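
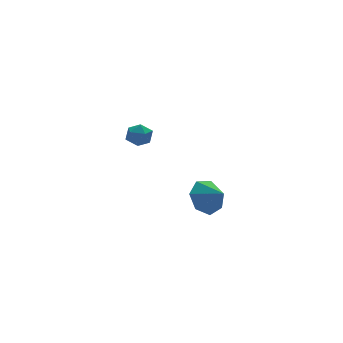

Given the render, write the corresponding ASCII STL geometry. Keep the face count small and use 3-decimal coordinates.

solid 
facet normal -0.477 0.213 0.853
outer loop
vertex 0.938 4.254 -1.633
vertex 0.759 3.597 -1.569
vertex 1.345 3.819 -1.297
endloop
endfacet
facet normal 0.076 0.653 0.753
outer loop
vertex 0.938 4.254 -1.633
vertex 1.345 3.819 -1.297
vertex 1.615 4.28 -1.724
endloop
endfacet
facet normal -0.020 0.991 0.131
outer loop
vertex 0.938 4.254 -1.633
vertex 1.615 4.28 -1.724
vertex 1.195 4.342 -2.26
endloop
endfacet
facet normal -0.633 0.759 -0.153
outer loop
vertex 0.938 4.254 -1.633
vertex 1.195 4.342 -2.26
vertex 0.666 3.92 -2.164
endloop
endfacet
facet normal -0.915 0.278 0.294
outer loop
vertex 0.938 4.254 -1.633
vertex 0.666 3.92 -2.164
vertex 0.759 3.597 -1.569
endloop
endfacet
facet normal 0.666 0.258 0.700
outer loop
vertex 1.615 4.28 -1.724
vertex 1.345 3.819 -1.297
vertex 1.854 3.64 -1.716
endloop
endfacet
facet normal -0.227 -0.455 0.861
outer loop
vertex 1.345 3.819 -1.297
vertex 0.759 3.597 -1.569
vertex 1.325 3.218 -1.62
endloop
endfacet
facet normal -0.936 -0.350 -0.044
outer loop
vertex 0.759 3.597 -1.569
vertex 0.666 3.92 -2.164
vertex 0.905 3.28 -2.156
endloop
endfacet
facet normal -0.480 0.428 -0.766
outer loop
vertex 0.666 3.92 -2.164
vertex 1.195 4.342 -2.26
vertex 1.175 3.741 -2.583
endloop
endfacet
facet normal 0.510 0.803 -0.307
outer loop
vertex 1.195 4.342 -2.26
vertex 1.615 4.28 -1.724
vertex 1.761 3.963 -2.311
endloop
endfacet
facet normal 0.633 -0.759 0.153
outer loop
vertex 1.582 3.306 -2.247
vertex 1.854 3.64 -1.716
vertex 1.325 3.218 -1.62
endloop
endfacet
facet normal 0.020 -0.991 -0.131
outer loop
vertex 1.582 3.306 -2.247
vertex 1.325 3.218 -1.62
vertex 0.905 3.28 -2.156
endloop
endfacet
facet normal -0.076 -0.653 -0.753
outer loop
vertex 1.582 3.306 -2.247
vertex 0.905 3.28 -2.156
vertex 1.175 3.741 -2.583
endloop
endfacet
facet normal 0.477 -0.213 -0.853
outer loop
vertex 1.582 3.306 -2.247
vertex 1.175 3.741 -2.583
vertex 1.761 3.963 -2.311
endloop
endfacet
facet normal 0.915 -0.278 -0.294
outer loop
vertex 1.582 3.306 -2.247
vertex 1.761 3.963 -2.311
vertex 1.854 3.64 -1.716
endloop
endfacet
facet normal 0.480 -0.428 0.766
outer loop
vertex 1.325 3.218 -1.62
vertex 1.854 3.64 -1.716
vertex 1.345 3.819 -1.297
endloop
endfacet
facet normal -0.510 -0.803 0.307
outer loop
vertex 0.905 3.28 -2.156
vertex 1.325 3.218 -1.62
vertex 0.759 3.597 -1.569
endloop
endfacet
facet normal -0.666 -0.258 -0.700
outer loop
vertex 1.175 3.741 -2.583
vertex 0.905 3.28 -2.156
vertex 0.666 3.92 -2.164
endloop
endfacet
facet normal 0.227 0.455 -0.861
outer loop
vertex 1.761 3.963 -2.311
vertex 1.175 3.741 -2.583
vertex 1.195 4.342 -2.26
endloop
endfacet
facet normal 0.936 0.350 0.044
outer loop
vertex 1.854 3.64 -1.716
vertex 1.761 3.963 -2.311
vertex 1.615 4.28 -1.724
endloop
endfacet
facet normal -0.382 0.767 -0.516
outer loop
vertex 2.685 -2.202 -3.733
vertex 2.052 -2.052 -3.041
vertex 2.922 -1.683 -3.137
endloop
endfacet
facet normal 0.927 -0.373 -0.044
outer loop
vertex 2.685 -2.202 -3.733
vertex 2.922 -1.683 -3.137
vertex 2.468 -2.888 -2.479
endloop
endfacet
facet normal -0.382 0.767 -0.515
outer loop
vertex 2.922 -1.683 -3.137
vertex 2.052 -2.052 -3.041
vertex 2.504 -1.443 -2.469
endloop
endfacet
facet normal 0.843 -0.025 0.537
outer loop
vertex 2.922 -1.683 -3.137
vertex 2.504 -1.443 -2.469
vertex 2.468 -2.888 -2.479
endloop
endfacet
facet normal -0.381 0.767 -0.516
outer loop
vertex 2.504 -1.443 -2.469
vertex 2.052 -2.052 -3.041
vertex 1.745 -1.661 -2.232
endloop
endfacet
facet normal 0.302 -0.014 0.953
outer loop
vertex 2.504 -1.443 -2.469
vertex 1.745 -1.661 -2.232
vertex 2.468 -2.888 -2.479
endloop
endfacet
facet normal -0.382 0.767 -0.516
outer loop
vertex 1.745 -1.661 -2.232
vertex 2.052 -2.052 -3.041
vertex 1.217 -2.174 -2.604
endloop
endfacet
facet normal -0.289 -0.349 0.891
outer loop
vertex 1.745 -1.661 -2.232
vertex 1.217 -2.174 -2.604
vertex 2.468 -2.888 -2.479
endloop
endfacet
facet normal -0.382 0.767 -0.516
outer loop
vertex 1.217 -2.174 -2.604
vertex 2.052 -2.052 -3.041
vertex 1.318 -2.595 -3.305
endloop
endfacet
facet normal -0.484 -0.779 0.398
outer loop
vertex 1.217 -2.174 -2.604
vertex 1.318 -2.595 -3.305
vertex 2.468 -2.888 -2.479
endloop
endfacet
facet normal -0.382 0.767 -0.515
outer loop
vertex 1.318 -2.595 -3.305
vertex 2.052 -2.052 -3.041
vertex 1.971 -2.607 -3.808
endloop
endfacet
facet normal -0.138 -0.978 -0.155
outer loop
vertex 1.318 -2.595 -3.305
vertex 1.971 -2.607 -3.808
vertex 2.468 -2.888 -2.479
endloop
endfacet
facet normal -0.381 0.768 -0.515
outer loop
vertex 1.971 -2.607 -3.808
vertex 2.052 -2.052 -3.041
vertex 2.685 -2.202 -3.733
endloop
endfacet
facet normal 0.490 -0.798 -0.352
outer loop
vertex 1.971 -2.607 -3.808
vertex 2.685 -2.202 -3.733
vertex 2.468 -2.888 -2.479
endloop
endfacet

endsolid


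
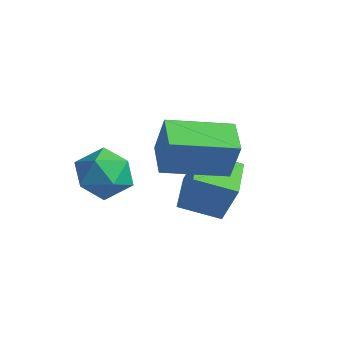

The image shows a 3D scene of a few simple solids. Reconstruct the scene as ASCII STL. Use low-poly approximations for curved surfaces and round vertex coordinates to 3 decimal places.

solid 
facet normal -0.801 0.547 0.244
outer loop
vertex 0.647 -0.336 4.896
vertex 1.776 1.489 4.512
vertex 0.203 -0.358 3.485
endloop
endfacet
facet normal -0.518 -0.837 0.176
outer loop
vertex 1.244 -1.069 3.168
vertex 0.647 -0.336 4.896
vertex 0.203 -0.358 3.485
endloop
endfacet
facet normal -0.801 0.547 0.244
outer loop
vertex 0.203 -0.358 3.485
vertex 1.776 1.489 4.512
vertex 1.331 1.467 3.1
endloop
endfacet
facet normal -0.301 -0.015 -0.954
outer loop
vertex 1.331 1.467 3.1
vertex 1.244 -1.069 3.168
vertex 0.203 -0.358 3.485
endloop
endfacet
facet normal 0.300 0.015 0.954
outer loop
vertex 0.647 -0.336 4.896
vertex 2.817 0.778 4.195
vertex 1.776 1.489 4.512
endloop
endfacet
facet normal -0.518 -0.837 0.176
outer loop
vertex 1.689 -1.047 4.58
vertex 0.647 -0.336 4.896
vertex 1.244 -1.069 3.168
endloop
endfacet
facet normal 0.300 0.016 0.954
outer loop
vertex 1.689 -1.047 4.58
vertex 2.817 0.778 4.195
vertex 0.647 -0.336 4.896
endloop
endfacet
facet normal 0.518 0.837 -0.176
outer loop
vertex 1.776 1.489 4.512
vertex 2.817 0.778 4.195
vertex 1.331 1.467 3.1
endloop
endfacet
facet normal -0.300 -0.015 -0.954
outer loop
vertex 2.373 0.756 2.784
vertex 1.244 -1.069 3.168
vertex 1.331 1.467 3.1
endloop
endfacet
facet normal 0.518 0.837 -0.176
outer loop
vertex 1.331 1.467 3.1
vertex 2.817 0.778 4.195
vertex 2.373 0.756 2.784
endloop
endfacet
facet normal 0.801 -0.547 -0.244
outer loop
vertex 2.373 0.756 2.784
vertex 1.689 -1.047 4.58
vertex 1.244 -1.069 3.168
endloop
endfacet
facet normal 0.801 -0.547 -0.244
outer loop
vertex 2.817 0.778 4.195
vertex 1.689 -1.047 4.58
vertex 2.373 0.756 2.784
endloop
endfacet
facet normal -0.665 -0.667 0.335
outer loop
vertex 0.653 0.807 1.803
vertex -0.387 1.989 2.091
vertex 0.069 0.651 0.333
endloop
endfacet
facet normal 0.650 -0.739 -0.180
outer loop
vertex 1.067 1.651 -0.171
vertex 0.653 0.807 1.803
vertex 0.069 0.651 0.333
endloop
endfacet
facet normal -0.665 -0.667 0.335
outer loop
vertex 0.069 0.651 0.333
vertex -0.387 1.989 2.091
vertex -0.971 1.832 0.62
endloop
endfacet
facet normal -0.368 -0.099 -0.925
outer loop
vertex -0.971 1.832 0.62
vertex 1.067 1.651 -0.171
vertex 0.069 0.651 0.333
endloop
endfacet
facet normal 0.368 0.099 0.925
outer loop
vertex 0.653 0.807 1.803
vertex 0.611 2.989 1.587
vertex -0.387 1.989 2.091
endloop
endfacet
facet normal 0.650 -0.738 -0.179
outer loop
vertex 1.651 1.808 1.3
vertex 0.653 0.807 1.803
vertex 1.067 1.651 -0.171
endloop
endfacet
facet normal 0.367 0.099 0.925
outer loop
vertex 1.651 1.808 1.3
vertex 0.611 2.989 1.587
vertex 0.653 0.807 1.803
endloop
endfacet
facet normal -0.650 0.739 0.179
outer loop
vertex -0.387 1.989 2.091
vertex 0.611 2.989 1.587
vertex -0.971 1.832 0.62
endloop
endfacet
facet normal -0.368 -0.098 -0.925
outer loop
vertex 0.027 2.833 0.117
vertex 1.067 1.651 -0.171
vertex -0.971 1.832 0.62
endloop
endfacet
facet normal -0.650 0.738 0.180
outer loop
vertex -0.971 1.832 0.62
vertex 0.611 2.989 1.587
vertex 0.027 2.833 0.117
endloop
endfacet
facet normal 0.665 0.667 -0.335
outer loop
vertex 0.027 2.833 0.117
vertex 1.651 1.808 1.3
vertex 1.067 1.651 -0.171
endloop
endfacet
facet normal 0.665 0.667 -0.335
outer loop
vertex 0.611 2.989 1.587
vertex 1.651 1.808 1.3
vertex 0.027 2.833 0.117
endloop
endfacet
facet normal -0.888 0.082 0.453
outer loop
vertex -2.21 -0.764 1.831
vertex -2.04 -1.685 2.331
vertex -1.728 -0.773 2.777
endloop
endfacet
facet normal -0.610 0.726 0.318
outer loop
vertex -2.21 -0.764 1.831
vertex -1.728 -0.773 2.777
vertex -1.371 -0.136 2.006
endloop
endfacet
facet normal -0.500 0.775 -0.386
outer loop
vertex -2.21 -0.764 1.831
vertex -1.371 -0.136 2.006
vertex -1.463 -0.654 1.084
endloop
endfacet
facet normal -0.710 0.162 -0.686
outer loop
vertex -2.21 -0.764 1.831
vertex -1.463 -0.654 1.084
vertex -1.876 -1.611 1.285
endloop
endfacet
facet normal -0.949 -0.266 -0.168
outer loop
vertex -2.21 -0.764 1.831
vertex -1.876 -1.611 1.285
vertex -2.04 -1.685 2.331
endloop
endfacet
facet normal 0.024 0.765 0.643
outer loop
vertex -1.371 -0.136 2.006
vertex -1.728 -0.773 2.777
vertex -0.684 -0.669 2.615
endloop
endfacet
facet normal -0.426 -0.276 0.862
outer loop
vertex -1.728 -0.773 2.777
vertex -2.04 -1.685 2.331
vertex -1.097 -1.626 2.816
endloop
endfacet
facet normal -0.525 -0.839 -0.142
outer loop
vertex -2.04 -1.685 2.331
vertex -1.876 -1.611 1.285
vertex -1.189 -2.144 1.894
endloop
endfacet
facet normal -0.137 -0.146 -0.980
outer loop
vertex -1.876 -1.611 1.285
vertex -1.463 -0.654 1.084
vertex -0.832 -1.507 1.123
endloop
endfacet
facet normal 0.202 0.845 -0.495
outer loop
vertex -1.463 -0.654 1.084
vertex -1.371 -0.136 2.006
vertex -0.52 -0.595 1.569
endloop
endfacet
facet normal 0.710 -0.162 0.686
outer loop
vertex -0.35 -1.516 2.069
vertex -0.684 -0.669 2.615
vertex -1.097 -1.626 2.816
endloop
endfacet
facet normal 0.500 -0.775 0.386
outer loop
vertex -0.35 -1.516 2.069
vertex -1.097 -1.626 2.816
vertex -1.189 -2.144 1.894
endloop
endfacet
facet normal 0.610 -0.726 -0.318
outer loop
vertex -0.35 -1.516 2.069
vertex -1.189 -2.144 1.894
vertex -0.832 -1.507 1.123
endloop
endfacet
facet normal 0.888 -0.082 -0.453
outer loop
vertex -0.35 -1.516 2.069
vertex -0.832 -1.507 1.123
vertex -0.52 -0.595 1.569
endloop
endfacet
facet normal 0.949 0.266 0.168
outer loop
vertex -0.35 -1.516 2.069
vertex -0.52 -0.595 1.569
vertex -0.684 -0.669 2.615
endloop
endfacet
facet normal 0.137 0.146 0.980
outer loop
vertex -1.097 -1.626 2.816
vertex -0.684 -0.669 2.615
vertex -1.728 -0.773 2.777
endloop
endfacet
facet normal -0.202 -0.845 0.495
outer loop
vertex -1.189 -2.144 1.894
vertex -1.097 -1.626 2.816
vertex -2.04 -1.685 2.331
endloop
endfacet
facet normal -0.024 -0.765 -0.643
outer loop
vertex -0.832 -1.507 1.123
vertex -1.189 -2.144 1.894
vertex -1.876 -1.611 1.285
endloop
endfacet
facet normal 0.426 0.276 -0.862
outer loop
vertex -0.52 -0.595 1.569
vertex -0.832 -1.507 1.123
vertex -1.463 -0.654 1.084
endloop
endfacet
facet normal 0.525 0.839 0.142
outer loop
vertex -0.684 -0.669 2.615
vertex -0.52 -0.595 1.569
vertex -1.371 -0.136 2.006
endloop
endfacet

endsolid


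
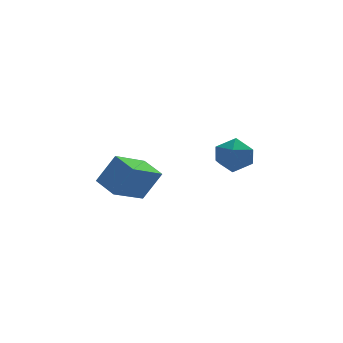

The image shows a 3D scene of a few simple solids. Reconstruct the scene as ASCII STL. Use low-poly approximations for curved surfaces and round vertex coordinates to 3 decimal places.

solid 
facet normal -0.749 0.650 0.129
outer loop
vertex 2.004 0.42 -3.626
vertex 1.934 0.134 -2.594
vertex 2.582 0.938 -2.885
endloop
endfacet
facet normal -0.300 0.876 -0.379
outer loop
vertex 2.004 0.42 -3.626
vertex 2.582 0.938 -2.885
vertex 3.025 0.682 -3.828
endloop
endfacet
facet normal -0.272 0.376 -0.886
outer loop
vertex 2.004 0.42 -3.626
vertex 3.025 0.682 -3.828
vertex 2.649 -0.279 -4.12
endloop
endfacet
facet normal -0.703 -0.159 -0.693
outer loop
vertex 2.004 0.42 -3.626
vertex 2.649 -0.279 -4.12
vertex 1.975 -0.618 -3.358
endloop
endfacet
facet normal -0.998 0.011 -0.065
outer loop
vertex 2.004 0.42 -3.626
vertex 1.975 -0.618 -3.358
vertex 1.934 0.134 -2.594
endloop
endfacet
facet normal 0.350 0.933 -0.089
outer loop
vertex 3.025 0.682 -3.828
vertex 2.582 0.938 -2.885
vertex 3.585 0.558 -2.922
endloop
endfacet
facet normal -0.375 0.568 0.733
outer loop
vertex 2.582 0.938 -2.885
vertex 1.934 0.134 -2.594
vertex 2.911 0.219 -2.16
endloop
endfacet
facet normal -0.779 -0.467 0.418
outer loop
vertex 1.934 0.134 -2.594
vertex 1.975 -0.618 -3.358
vertex 2.535 -0.742 -2.452
endloop
endfacet
facet normal -0.303 -0.742 -0.598
outer loop
vertex 1.975 -0.618 -3.358
vertex 2.649 -0.279 -4.12
vertex 2.978 -0.998 -3.395
endloop
endfacet
facet normal 0.394 0.123 -0.911
outer loop
vertex 2.649 -0.279 -4.12
vertex 3.025 0.682 -3.828
vertex 3.626 -0.194 -3.686
endloop
endfacet
facet normal 0.703 0.159 0.693
outer loop
vertex 3.556 -0.48 -2.654
vertex 3.585 0.558 -2.922
vertex 2.911 0.219 -2.16
endloop
endfacet
facet normal 0.272 -0.376 0.886
outer loop
vertex 3.556 -0.48 -2.654
vertex 2.911 0.219 -2.16
vertex 2.535 -0.742 -2.452
endloop
endfacet
facet normal 0.300 -0.876 0.379
outer loop
vertex 3.556 -0.48 -2.654
vertex 2.535 -0.742 -2.452
vertex 2.978 -0.998 -3.395
endloop
endfacet
facet normal 0.749 -0.650 -0.129
outer loop
vertex 3.556 -0.48 -2.654
vertex 2.978 -0.998 -3.395
vertex 3.626 -0.194 -3.686
endloop
endfacet
facet normal 0.998 -0.011 0.065
outer loop
vertex 3.556 -0.48 -2.654
vertex 3.626 -0.194 -3.686
vertex 3.585 0.558 -2.922
endloop
endfacet
facet normal 0.303 0.742 0.598
outer loop
vertex 2.911 0.219 -2.16
vertex 3.585 0.558 -2.922
vertex 2.582 0.938 -2.885
endloop
endfacet
facet normal -0.394 -0.123 0.911
outer loop
vertex 2.535 -0.742 -2.452
vertex 2.911 0.219 -2.16
vertex 1.934 0.134 -2.594
endloop
endfacet
facet normal -0.350 -0.933 0.089
outer loop
vertex 2.978 -0.998 -3.395
vertex 2.535 -0.742 -2.452
vertex 1.975 -0.618 -3.358
endloop
endfacet
facet normal 0.375 -0.568 -0.733
outer loop
vertex 3.626 -0.194 -3.686
vertex 2.978 -0.998 -3.395
vertex 2.649 -0.279 -4.12
endloop
endfacet
facet normal 0.779 0.467 -0.418
outer loop
vertex 3.585 0.558 -2.922
vertex 3.626 -0.194 -3.686
vertex 3.025 0.682 -3.828
endloop
endfacet
facet normal -0.521 -0.021 -0.853
outer loop
vertex -3.348 -3.164 -3.547
vertex -3.944 -2.011 -3.211
vertex -1.862 -2.123 -4.48
endloop
endfacet
facet normal 0.445 -0.860 -0.251
outer loop
vertex -0.976 -2.089 -3.029
vertex -3.348 -3.164 -3.547
vertex -1.862 -2.123 -4.48
endloop
endfacet
facet normal -0.521 -0.020 -0.853
outer loop
vertex -1.862 -2.123 -4.48
vertex -3.944 -2.011 -3.211
vertex -2.458 -0.971 -4.143
endloop
endfacet
facet normal 0.728 0.511 -0.457
outer loop
vertex -2.458 -0.971 -4.143
vertex -0.976 -2.089 -3.029
vertex -1.862 -2.123 -4.48
endloop
endfacet
facet normal -0.729 -0.510 0.457
outer loop
vertex -3.348 -3.164 -3.547
vertex -3.058 -1.977 -1.76
vertex -3.944 -2.011 -3.211
endloop
endfacet
facet normal 0.445 -0.860 -0.251
outer loop
vertex -2.462 -3.129 -2.097
vertex -3.348 -3.164 -3.547
vertex -0.976 -2.089 -3.029
endloop
endfacet
facet normal -0.728 -0.511 0.457
outer loop
vertex -2.462 -3.129 -2.097
vertex -3.058 -1.977 -1.76
vertex -3.348 -3.164 -3.547
endloop
endfacet
facet normal -0.444 0.860 0.251
outer loop
vertex -3.944 -2.011 -3.211
vertex -3.058 -1.977 -1.76
vertex -2.458 -0.971 -4.143
endloop
endfacet
facet normal 0.729 0.510 -0.457
outer loop
vertex -1.572 -0.936 -2.693
vertex -0.976 -2.089 -3.029
vertex -2.458 -0.971 -4.143
endloop
endfacet
facet normal -0.445 0.860 0.251
outer loop
vertex -2.458 -0.971 -4.143
vertex -3.058 -1.977 -1.76
vertex -1.572 -0.936 -2.693
endloop
endfacet
facet normal 0.521 0.021 0.853
outer loop
vertex -1.572 -0.936 -2.693
vertex -2.462 -3.129 -2.097
vertex -0.976 -2.089 -3.029
endloop
endfacet
facet normal 0.521 0.020 0.853
outer loop
vertex -3.058 -1.977 -1.76
vertex -2.462 -3.129 -2.097
vertex -1.572 -0.936 -2.693
endloop
endfacet

endsolid


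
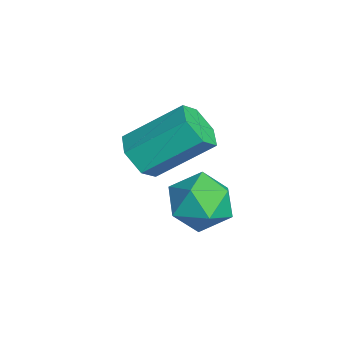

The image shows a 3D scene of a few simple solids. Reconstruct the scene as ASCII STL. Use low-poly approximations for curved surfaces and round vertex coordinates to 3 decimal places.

solid 
facet normal -0.862 0.371 0.345
outer loop
vertex -1.265 1.062 -3.157
vertex -1.703 0.176 -3.297
vertex -1.264 0.383 -2.424
endloop
endfacet
facet normal -0.305 0.698 0.647
outer loop
vertex -1.265 1.062 -3.157
vertex -1.264 0.383 -2.424
vertex -0.441 0.917 -2.612
endloop
endfacet
facet normal 0.090 0.988 0.127
outer loop
vertex -1.265 1.062 -3.157
vertex -0.441 0.917 -2.612
vertex -0.37 1.038 -3.601
endloop
endfacet
facet normal -0.223 0.839 -0.495
outer loop
vertex -1.265 1.062 -3.157
vertex -0.37 1.038 -3.601
vertex -1.151 0.58 -4.025
endloop
endfacet
facet normal -0.812 0.458 -0.361
outer loop
vertex -1.265 1.062 -3.157
vertex -1.151 0.58 -4.025
vertex -1.703 0.176 -3.297
endloop
endfacet
facet normal 0.091 0.203 0.975
outer loop
vertex -0.441 0.917 -2.612
vertex -1.264 0.383 -2.424
vertex -0.369 -0.06 -2.415
endloop
endfacet
facet normal -0.811 -0.326 0.485
outer loop
vertex -1.264 0.383 -2.424
vertex -1.703 0.176 -3.297
vertex -1.15 -0.518 -2.839
endloop
endfacet
facet normal -0.730 -0.186 -0.657
outer loop
vertex -1.703 0.176 -3.297
vertex -1.151 0.58 -4.025
vertex -1.079 -0.397 -3.828
endloop
endfacet
facet normal 0.222 0.431 -0.875
outer loop
vertex -1.151 0.58 -4.025
vertex -0.37 1.038 -3.601
vertex -0.256 0.137 -4.016
endloop
endfacet
facet normal 0.730 0.670 0.134
outer loop
vertex -0.37 1.038 -3.601
vertex -0.441 0.917 -2.612
vertex 0.183 0.344 -3.143
endloop
endfacet
facet normal 0.223 -0.839 0.495
outer loop
vertex -0.255 -0.542 -3.283
vertex -0.369 -0.06 -2.415
vertex -1.15 -0.518 -2.839
endloop
endfacet
facet normal -0.090 -0.988 -0.127
outer loop
vertex -0.255 -0.542 -3.283
vertex -1.15 -0.518 -2.839
vertex -1.079 -0.397 -3.828
endloop
endfacet
facet normal 0.305 -0.698 -0.647
outer loop
vertex -0.255 -0.542 -3.283
vertex -1.079 -0.397 -3.828
vertex -0.256 0.137 -4.016
endloop
endfacet
facet normal 0.862 -0.371 -0.345
outer loop
vertex -0.255 -0.542 -3.283
vertex -0.256 0.137 -4.016
vertex 0.183 0.344 -3.143
endloop
endfacet
facet normal 0.812 -0.458 0.361
outer loop
vertex -0.255 -0.542 -3.283
vertex 0.183 0.344 -3.143
vertex -0.369 -0.06 -2.415
endloop
endfacet
facet normal -0.222 -0.431 0.875
outer loop
vertex -1.15 -0.518 -2.839
vertex -0.369 -0.06 -2.415
vertex -1.264 0.383 -2.424
endloop
endfacet
facet normal -0.730 -0.670 -0.134
outer loop
vertex -1.079 -0.397 -3.828
vertex -1.15 -0.518 -2.839
vertex -1.703 0.176 -3.297
endloop
endfacet
facet normal -0.091 -0.203 -0.975
outer loop
vertex -0.256 0.137 -4.016
vertex -1.079 -0.397 -3.828
vertex -1.151 0.58 -4.025
endloop
endfacet
facet normal 0.811 0.326 -0.485
outer loop
vertex 0.183 0.344 -3.143
vertex -0.256 0.137 -4.016
vertex -0.37 1.038 -3.601
endloop
endfacet
facet normal 0.730 0.186 0.657
outer loop
vertex -0.369 -0.06 -2.415
vertex 0.183 0.344 -3.143
vertex -0.441 0.917 -2.612
endloop
endfacet
facet normal -0.080 -0.794 -0.602
outer loop
vertex -3.044 -0.611 -3.889
vertex -3.422 -1.019 -3.3
vertex -3.851 -0.577 -3.826
endloop
endfacet
facet normal -0.037 0.606 -0.795
outer loop
vertex -3.044 -0.611 -3.889
vertex -3.851 -0.577 -3.826
vertex -2.88 1.026 -2.649
endloop
endfacet
facet normal -0.036 0.605 -0.795
outer loop
vertex -2.88 1.026 -2.649
vertex -3.851 -0.577 -3.826
vertex -3.687 1.06 -2.587
endloop
endfacet
facet normal 0.080 0.795 0.601
outer loop
vertex -2.88 1.026 -2.649
vertex -3.687 1.06 -2.587
vertex -3.258 0.619 -2.06
endloop
endfacet
facet normal -0.080 -0.794 -0.602
outer loop
vertex -3.851 -0.577 -3.826
vertex -3.422 -1.019 -3.3
vertex -4.229 -0.985 -3.237
endloop
endfacet
facet normal -0.881 0.339 -0.331
outer loop
vertex -3.851 -0.577 -3.826
vertex -4.229 -0.985 -3.237
vertex -3.687 1.06 -2.587
endloop
endfacet
facet normal -0.881 0.339 -0.331
outer loop
vertex -3.687 1.06 -2.587
vertex -4.229 -0.985 -3.237
vertex -4.065 0.652 -1.998
endloop
endfacet
facet normal 0.079 0.795 0.601
outer loop
vertex -3.687 1.06 -2.587
vertex -4.065 0.652 -1.998
vertex -3.258 0.619 -2.06
endloop
endfacet
facet normal -0.080 -0.795 -0.601
outer loop
vertex -4.229 -0.985 -3.237
vertex -3.422 -1.019 -3.3
vertex -3.8 -1.426 -2.711
endloop
endfacet
facet normal -0.844 -0.267 0.465
outer loop
vertex -4.229 -0.985 -3.237
vertex -3.8 -1.426 -2.711
vertex -4.065 0.652 -1.998
endloop
endfacet
facet normal -0.845 -0.267 0.464
outer loop
vertex -4.065 0.652 -1.998
vertex -3.8 -1.426 -2.711
vertex -3.636 0.211 -1.471
endloop
endfacet
facet normal 0.079 0.795 0.601
outer loop
vertex -4.065 0.652 -1.998
vertex -3.636 0.211 -1.471
vertex -3.258 0.619 -2.06
endloop
endfacet
facet normal -0.080 -0.795 -0.601
outer loop
vertex -3.8 -1.426 -2.711
vertex -3.422 -1.019 -3.3
vertex -2.993 -1.46 -2.773
endloop
endfacet
facet normal 0.036 -0.606 0.795
outer loop
vertex -3.8 -1.426 -2.711
vertex -2.993 -1.46 -2.773
vertex -3.636 0.211 -1.471
endloop
endfacet
facet normal 0.037 -0.605 0.795
outer loop
vertex -3.636 0.211 -1.471
vertex -2.993 -1.46 -2.773
vertex -2.829 0.177 -1.534
endloop
endfacet
facet normal 0.080 0.794 0.602
outer loop
vertex -3.636 0.211 -1.471
vertex -2.829 0.177 -1.534
vertex -3.258 0.619 -2.06
endloop
endfacet
facet normal -0.079 -0.795 -0.601
outer loop
vertex -2.993 -1.46 -2.773
vertex -3.422 -1.019 -3.3
vertex -2.615 -1.052 -3.362
endloop
endfacet
facet normal 0.881 -0.339 0.331
outer loop
vertex -2.993 -1.46 -2.773
vertex -2.615 -1.052 -3.362
vertex -2.829 0.177 -1.534
endloop
endfacet
facet normal 0.881 -0.339 0.331
outer loop
vertex -2.829 0.177 -1.534
vertex -2.615 -1.052 -3.362
vertex -2.451 0.585 -2.123
endloop
endfacet
facet normal 0.080 0.794 0.602
outer loop
vertex -2.829 0.177 -1.534
vertex -2.451 0.585 -2.123
vertex -3.258 0.619 -2.06
endloop
endfacet
facet normal -0.079 -0.795 -0.601
outer loop
vertex -2.615 -1.052 -3.362
vertex -3.422 -1.019 -3.3
vertex -3.044 -0.611 -3.889
endloop
endfacet
facet normal 0.845 0.267 -0.464
outer loop
vertex -2.615 -1.052 -3.362
vertex -3.044 -0.611 -3.889
vertex -2.451 0.585 -2.123
endloop
endfacet
facet normal 0.844 0.267 -0.465
outer loop
vertex -2.451 0.585 -2.123
vertex -3.044 -0.611 -3.889
vertex -2.88 1.026 -2.649
endloop
endfacet
facet normal 0.080 0.795 0.601
outer loop
vertex -2.451 0.585 -2.123
vertex -2.88 1.026 -2.649
vertex -3.258 0.619 -2.06
endloop
endfacet

endsolid


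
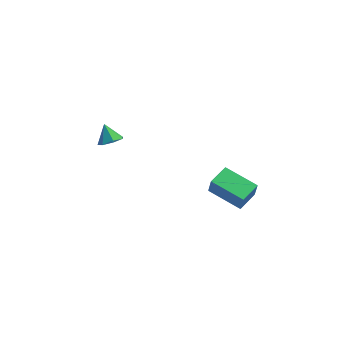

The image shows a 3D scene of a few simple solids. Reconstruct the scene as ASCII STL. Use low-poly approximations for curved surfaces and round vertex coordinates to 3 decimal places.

solid 
facet normal -0.935 0.291 0.202
outer loop
vertex 1.988 -3.71 -3.268
vertex 2.377 -2.526 -3.171
vertex 1.826 -3.58 -4.205
endloop
endfacet
facet normal -0.312 -0.947 -0.077
outer loop
vertex 3.603 -4.134 -4.589
vertex 1.988 -3.71 -3.268
vertex 1.826 -3.58 -4.205
endloop
endfacet
facet normal -0.935 0.292 0.201
outer loop
vertex 1.826 -3.58 -4.205
vertex 2.377 -2.526 -3.171
vertex 2.216 -2.396 -4.109
endloop
endfacet
facet normal -0.169 0.135 -0.976
outer loop
vertex 2.216 -2.396 -4.109
vertex 3.603 -4.134 -4.589
vertex 1.826 -3.58 -4.205
endloop
endfacet
facet normal 0.169 -0.135 0.976
outer loop
vertex 1.988 -3.71 -3.268
vertex 4.154 -3.08 -3.555
vertex 2.377 -2.526 -3.171
endloop
endfacet
facet normal -0.312 -0.947 -0.078
outer loop
vertex 3.764 -4.264 -3.651
vertex 1.988 -3.71 -3.268
vertex 3.603 -4.134 -4.589
endloop
endfacet
facet normal 0.169 -0.135 0.976
outer loop
vertex 3.764 -4.264 -3.651
vertex 4.154 -3.08 -3.555
vertex 1.988 -3.71 -3.268
endloop
endfacet
facet normal 0.312 0.947 0.078
outer loop
vertex 2.377 -2.526 -3.171
vertex 4.154 -3.08 -3.555
vertex 2.216 -2.396 -4.109
endloop
endfacet
facet normal -0.168 0.135 -0.976
outer loop
vertex 3.992 -2.95 -4.492
vertex 3.603 -4.134 -4.589
vertex 2.216 -2.396 -4.109
endloop
endfacet
facet normal 0.312 0.947 0.077
outer loop
vertex 2.216 -2.396 -4.109
vertex 4.154 -3.08 -3.555
vertex 3.992 -2.95 -4.492
endloop
endfacet
facet normal 0.935 -0.291 -0.201
outer loop
vertex 3.992 -2.95 -4.492
vertex 3.764 -4.264 -3.651
vertex 3.603 -4.134 -4.589
endloop
endfacet
facet normal 0.935 -0.292 -0.202
outer loop
vertex 4.154 -3.08 -3.555
vertex 3.764 -4.264 -3.651
vertex 3.992 -2.95 -4.492
endloop
endfacet
facet normal 0.463 -0.435 -0.773
outer loop
vertex -2.839 -2.608 -2.287
vertex -3.444 -2.68 -2.609
vertex -3.001 -2.153 -2.64
endloop
endfacet
facet normal 0.493 0.636 0.593
outer loop
vertex -2.839 -2.608 -2.287
vertex -3.001 -2.153 -2.64
vertex -3.936 -2.22 -1.791
endloop
endfacet
facet normal 0.463 -0.434 -0.773
outer loop
vertex -3.001 -2.153 -2.64
vertex -3.444 -2.68 -2.609
vertex -3.497 -2.094 -2.97
endloop
endfacet
facet normal 0.038 0.992 0.120
outer loop
vertex -3.001 -2.153 -2.64
vertex -3.497 -2.094 -2.97
vertex -3.936 -2.22 -1.791
endloop
endfacet
facet normal 0.464 -0.434 -0.772
outer loop
vertex -3.497 -2.094 -2.97
vertex -3.444 -2.68 -2.609
vertex -3.953 -2.477 -3.029
endloop
endfacet
facet normal -0.624 0.767 -0.151
outer loop
vertex -3.497 -2.094 -2.97
vertex -3.953 -2.477 -3.029
vertex -3.936 -2.22 -1.791
endloop
endfacet
facet normal 0.464 -0.434 -0.772
outer loop
vertex -3.953 -2.477 -3.029
vertex -3.444 -2.68 -2.609
vertex -4.027 -3.013 -2.772
endloop
endfacet
facet normal -0.991 0.130 -0.013
outer loop
vertex -3.953 -2.477 -3.029
vertex -4.027 -3.013 -2.772
vertex -3.936 -2.22 -1.791
endloop
endfacet
facet normal 0.464 -0.434 -0.773
outer loop
vertex -4.027 -3.013 -2.772
vertex -3.444 -2.68 -2.609
vertex -3.662 -3.298 -2.393
endloop
endfacet
facet normal -0.789 -0.440 0.429
outer loop
vertex -4.027 -3.013 -2.772
vertex -3.662 -3.298 -2.393
vertex -3.936 -2.22 -1.791
endloop
endfacet
facet normal 0.463 -0.434 -0.773
outer loop
vertex -3.662 -3.298 -2.393
vertex -3.444 -2.68 -2.609
vertex -3.133 -3.118 -2.177
endloop
endfacet
facet normal -0.169 -0.513 0.842
outer loop
vertex -3.662 -3.298 -2.393
vertex -3.133 -3.118 -2.177
vertex -3.936 -2.22 -1.791
endloop
endfacet
facet normal 0.463 -0.434 -0.773
outer loop
vertex -3.133 -3.118 -2.177
vertex -3.444 -2.68 -2.609
vertex -2.839 -2.608 -2.287
endloop
endfacet
facet normal 0.402 -0.034 0.915
outer loop
vertex -3.133 -3.118 -2.177
vertex -2.839 -2.608 -2.287
vertex -3.936 -2.22 -1.791
endloop
endfacet

endsolid


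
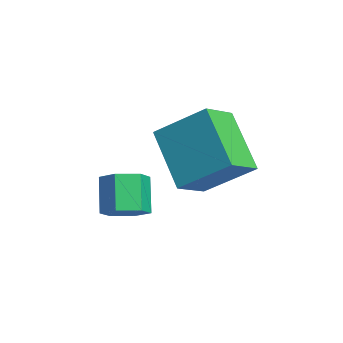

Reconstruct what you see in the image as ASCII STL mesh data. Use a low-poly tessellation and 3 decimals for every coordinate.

solid 
facet normal 0.519 -0.060 -0.853
outer loop
vertex -1.751 -1.043 1.981
vertex -2.185 -1.342 1.738
vertex -2.176 -0.763 1.703
endloop
endfacet
facet normal 0.440 0.874 0.207
outer loop
vertex -1.751 -1.043 1.981
vertex -2.176 -0.763 1.703
vertex -2.301 -0.98 2.885
endloop
endfacet
facet normal 0.443 0.873 0.207
outer loop
vertex -2.301 -0.98 2.885
vertex -2.176 -0.763 1.703
vertex -2.725 -0.699 2.607
endloop
endfacet
facet normal -0.519 0.061 0.853
outer loop
vertex -2.301 -0.98 2.885
vertex -2.725 -0.699 2.607
vertex -2.735 -1.278 2.642
endloop
endfacet
facet normal 0.519 -0.060 -0.853
outer loop
vertex -2.176 -0.763 1.703
vertex -2.185 -1.342 1.738
vertex -2.61 -1.061 1.46
endloop
endfacet
facet normal -0.413 0.856 -0.311
outer loop
vertex -2.176 -0.763 1.703
vertex -2.61 -1.061 1.46
vertex -2.725 -0.699 2.607
endloop
endfacet
facet normal -0.414 0.855 -0.311
outer loop
vertex -2.725 -0.699 2.607
vertex -2.61 -1.061 1.46
vertex -3.16 -0.998 2.364
endloop
endfacet
facet normal -0.518 0.061 0.853
outer loop
vertex -2.725 -0.699 2.607
vertex -3.16 -0.998 2.364
vertex -2.735 -1.278 2.642
endloop
endfacet
facet normal 0.519 -0.060 -0.853
outer loop
vertex -2.61 -1.061 1.46
vertex -2.185 -1.342 1.738
vertex -2.619 -1.64 1.495
endloop
endfacet
facet normal -0.855 -0.018 -0.519
outer loop
vertex -2.61 -1.061 1.46
vertex -2.619 -1.64 1.495
vertex -3.16 -0.998 2.364
endloop
endfacet
facet normal -0.855 -0.018 -0.519
outer loop
vertex -3.16 -0.998 2.364
vertex -2.619 -1.64 1.495
vertex -3.169 -1.577 2.399
endloop
endfacet
facet normal -0.519 0.060 0.853
outer loop
vertex -3.16 -0.998 2.364
vertex -3.169 -1.577 2.399
vertex -2.735 -1.278 2.642
endloop
endfacet
facet normal 0.519 -0.061 -0.853
outer loop
vertex -2.619 -1.64 1.495
vertex -2.185 -1.342 1.738
vertex -2.195 -1.921 1.773
endloop
endfacet
facet normal -0.442 -0.873 -0.208
outer loop
vertex -2.619 -1.64 1.495
vertex -2.195 -1.921 1.773
vertex -3.169 -1.577 2.399
endloop
endfacet
facet normal -0.441 -0.874 -0.206
outer loop
vertex -3.169 -1.577 2.399
vertex -2.195 -1.921 1.773
vertex -2.744 -1.857 2.677
endloop
endfacet
facet normal -0.519 0.060 0.853
outer loop
vertex -3.169 -1.577 2.399
vertex -2.744 -1.857 2.677
vertex -2.735 -1.278 2.642
endloop
endfacet
facet normal 0.518 -0.061 -0.853
outer loop
vertex -2.195 -1.921 1.773
vertex -2.185 -1.342 1.738
vertex -1.76 -1.622 2.016
endloop
endfacet
facet normal 0.414 -0.855 0.312
outer loop
vertex -2.195 -1.921 1.773
vertex -1.76 -1.622 2.016
vertex -2.744 -1.857 2.677
endloop
endfacet
facet normal 0.413 -0.856 0.311
outer loop
vertex -2.744 -1.857 2.677
vertex -1.76 -1.622 2.016
vertex -2.31 -1.559 2.92
endloop
endfacet
facet normal -0.519 0.060 0.853
outer loop
vertex -2.744 -1.857 2.677
vertex -2.31 -1.559 2.92
vertex -2.735 -1.278 2.642
endloop
endfacet
facet normal 0.519 -0.060 -0.853
outer loop
vertex -1.76 -1.622 2.016
vertex -2.185 -1.342 1.738
vertex -1.751 -1.043 1.981
endloop
endfacet
facet normal 0.855 0.018 0.519
outer loop
vertex -1.76 -1.622 2.016
vertex -1.751 -1.043 1.981
vertex -2.31 -1.559 2.92
endloop
endfacet
facet normal 0.855 0.018 0.519
outer loop
vertex -2.31 -1.559 2.92
vertex -1.751 -1.043 1.981
vertex -2.301 -0.98 2.885
endloop
endfacet
facet normal -0.519 0.060 0.853
outer loop
vertex -2.31 -1.559 2.92
vertex -2.301 -0.98 2.885
vertex -2.735 -1.278 2.642
endloop
endfacet
facet normal -0.660 -0.189 0.727
outer loop
vertex -1.957 -0.751 4.268
vertex -1.305 0.3 5.133
vertex -2.577 -0.052 3.886
endloop
endfacet
facet normal -0.432 -0.696 -0.573
outer loop
vertex -1.415 0.28 2.607
vertex -1.957 -0.751 4.268
vertex -2.577 -0.052 3.886
endloop
endfacet
facet normal -0.660 -0.188 0.727
outer loop
vertex -2.577 -0.052 3.886
vertex -1.305 0.3 5.133
vertex -1.925 1.0 4.751
endloop
endfacet
facet normal -0.614 0.692 -0.379
outer loop
vertex -1.925 1.0 4.751
vertex -1.415 0.28 2.607
vertex -2.577 -0.052 3.886
endloop
endfacet
facet normal 0.614 -0.692 0.378
outer loop
vertex -1.957 -0.751 4.268
vertex -0.143 0.632 3.854
vertex -1.305 0.3 5.133
endloop
endfacet
facet normal -0.433 -0.696 -0.573
outer loop
vertex -0.795 -0.42 2.989
vertex -1.957 -0.751 4.268
vertex -1.415 0.28 2.607
endloop
endfacet
facet normal 0.614 -0.692 0.379
outer loop
vertex -0.795 -0.42 2.989
vertex -0.143 0.632 3.854
vertex -1.957 -0.751 4.268
endloop
endfacet
facet normal 0.432 0.696 0.573
outer loop
vertex -1.305 0.3 5.133
vertex -0.143 0.632 3.854
vertex -1.925 1.0 4.751
endloop
endfacet
facet normal -0.614 0.693 -0.379
outer loop
vertex -0.763 1.331 3.472
vertex -1.415 0.28 2.607
vertex -1.925 1.0 4.751
endloop
endfacet
facet normal 0.432 0.696 0.573
outer loop
vertex -1.925 1.0 4.751
vertex -0.143 0.632 3.854
vertex -0.763 1.331 3.472
endloop
endfacet
facet normal 0.661 0.188 -0.727
outer loop
vertex -0.763 1.331 3.472
vertex -0.795 -0.42 2.989
vertex -1.415 0.28 2.607
endloop
endfacet
facet normal 0.660 0.188 -0.727
outer loop
vertex -0.143 0.632 3.854
vertex -0.795 -0.42 2.989
vertex -0.763 1.331 3.472
endloop
endfacet

endsolid


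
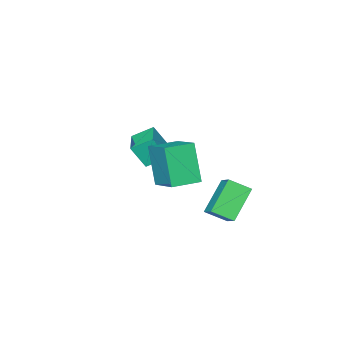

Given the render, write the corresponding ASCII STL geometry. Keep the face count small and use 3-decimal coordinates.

solid 
facet normal -0.584 0.649 -0.488
outer loop
vertex 0.421 3.525 1.038
vertex 1.732 3.773 -0.2
vertex 0.035 2.754 0.474
endloop
endfacet
facet normal -0.721 -0.137 0.680
outer loop
vertex 0.688 2.027 1.02
vertex 0.421 3.525 1.038
vertex 0.035 2.754 0.474
endloop
endfacet
facet normal -0.584 0.650 -0.487
outer loop
vertex 0.035 2.754 0.474
vertex 1.732 3.773 -0.2
vertex 1.345 3.003 -0.764
endloop
endfacet
facet normal -0.375 -0.748 -0.547
outer loop
vertex 1.345 3.003 -0.764
vertex 0.688 2.027 1.02
vertex 0.035 2.754 0.474
endloop
endfacet
facet normal 0.375 0.748 0.547
outer loop
vertex 0.421 3.525 1.038
vertex 2.385 3.046 0.346
vertex 1.732 3.773 -0.2
endloop
endfacet
facet normal -0.720 -0.137 0.680
outer loop
vertex 1.075 2.797 1.584
vertex 0.421 3.525 1.038
vertex 0.688 2.027 1.02
endloop
endfacet
facet normal 0.375 0.748 0.548
outer loop
vertex 1.075 2.797 1.584
vertex 2.385 3.046 0.346
vertex 0.421 3.525 1.038
endloop
endfacet
facet normal 0.720 0.136 -0.680
outer loop
vertex 1.732 3.773 -0.2
vertex 2.385 3.046 0.346
vertex 1.345 3.003 -0.764
endloop
endfacet
facet normal -0.375 -0.748 -0.547
outer loop
vertex 1.999 2.275 -0.218
vertex 0.688 2.027 1.02
vertex 1.345 3.003 -0.764
endloop
endfacet
facet normal 0.720 0.137 -0.680
outer loop
vertex 1.345 3.003 -0.764
vertex 2.385 3.046 0.346
vertex 1.999 2.275 -0.218
endloop
endfacet
facet normal 0.583 -0.650 0.487
outer loop
vertex 1.999 2.275 -0.218
vertex 1.075 2.797 1.584
vertex 0.688 2.027 1.02
endloop
endfacet
facet normal 0.584 -0.649 0.487
outer loop
vertex 2.385 3.046 0.346
vertex 1.075 2.797 1.584
vertex 1.999 2.275 -0.218
endloop
endfacet
facet normal -0.336 0.386 -0.859
outer loop
vertex -0.325 -2.148 0.985
vertex 0.675 -1.17 1.034
vertex 0.369 -2.828 0.408
endloop
endfacet
facet normal -0.714 -0.699 -0.035
outer loop
vertex 0.805 -3.33 1.526
vertex -0.325 -2.148 0.985
vertex 0.369 -2.828 0.408
endloop
endfacet
facet normal -0.335 0.386 -0.859
outer loop
vertex 0.369 -2.828 0.408
vertex 0.675 -1.17 1.034
vertex 1.369 -1.85 0.458
endloop
endfacet
facet normal 0.614 -0.602 -0.510
outer loop
vertex 1.369 -1.85 0.458
vertex 0.805 -3.33 1.526
vertex 0.369 -2.828 0.408
endloop
endfacet
facet normal -0.614 0.602 0.510
outer loop
vertex -0.325 -2.148 0.985
vertex 1.111 -1.672 2.152
vertex 0.675 -1.17 1.034
endloop
endfacet
facet normal -0.714 -0.699 -0.035
outer loop
vertex 0.111 -2.65 2.102
vertex -0.325 -2.148 0.985
vertex 0.805 -3.33 1.526
endloop
endfacet
facet normal -0.614 0.602 0.510
outer loop
vertex 0.111 -2.65 2.102
vertex 1.111 -1.672 2.152
vertex -0.325 -2.148 0.985
endloop
endfacet
facet normal 0.714 0.699 0.035
outer loop
vertex 0.675 -1.17 1.034
vertex 1.111 -1.672 2.152
vertex 1.369 -1.85 0.458
endloop
endfacet
facet normal 0.614 -0.602 -0.510
outer loop
vertex 1.805 -2.352 1.575
vertex 0.805 -3.33 1.526
vertex 1.369 -1.85 0.458
endloop
endfacet
facet normal 0.714 0.699 0.035
outer loop
vertex 1.369 -1.85 0.458
vertex 1.111 -1.672 2.152
vertex 1.805 -2.352 1.575
endloop
endfacet
facet normal 0.335 -0.386 0.859
outer loop
vertex 1.805 -2.352 1.575
vertex 0.111 -2.65 2.102
vertex 0.805 -3.33 1.526
endloop
endfacet
facet normal 0.335 -0.387 0.859
outer loop
vertex 1.111 -1.672 2.152
vertex 0.111 -2.65 2.102
vertex 1.805 -2.352 1.575
endloop
endfacet
facet normal -0.947 0.318 -0.047
outer loop
vertex 1.398 0.12 2.918
vertex 1.839 1.534 3.598
vertex 1.754 0.904 1.057
endloop
endfacet
facet normal -0.270 -0.868 -0.417
outer loop
vertex 3.061 0.466 1.122
vertex 1.398 0.12 2.918
vertex 1.754 0.904 1.057
endloop
endfacet
facet normal -0.947 0.318 -0.047
outer loop
vertex 1.754 0.904 1.057
vertex 1.839 1.534 3.598
vertex 2.195 2.318 1.737
endloop
endfacet
facet normal 0.173 0.382 -0.908
outer loop
vertex 2.195 2.318 1.737
vertex 3.061 0.466 1.122
vertex 1.754 0.904 1.057
endloop
endfacet
facet normal -0.173 -0.382 0.908
outer loop
vertex 1.398 0.12 2.918
vertex 3.146 1.096 3.663
vertex 1.839 1.534 3.598
endloop
endfacet
facet normal -0.270 -0.868 -0.417
outer loop
vertex 2.705 -0.318 2.983
vertex 1.398 0.12 2.918
vertex 3.061 0.466 1.122
endloop
endfacet
facet normal -0.173 -0.382 0.908
outer loop
vertex 2.705 -0.318 2.983
vertex 3.146 1.096 3.663
vertex 1.398 0.12 2.918
endloop
endfacet
facet normal 0.270 0.868 0.417
outer loop
vertex 1.839 1.534 3.598
vertex 3.146 1.096 3.663
vertex 2.195 2.318 1.737
endloop
endfacet
facet normal 0.173 0.382 -0.908
outer loop
vertex 3.502 1.88 1.802
vertex 3.061 0.466 1.122
vertex 2.195 2.318 1.737
endloop
endfacet
facet normal 0.270 0.868 0.417
outer loop
vertex 2.195 2.318 1.737
vertex 3.146 1.096 3.663
vertex 3.502 1.88 1.802
endloop
endfacet
facet normal 0.947 -0.318 0.047
outer loop
vertex 3.502 1.88 1.802
vertex 2.705 -0.318 2.983
vertex 3.061 0.466 1.122
endloop
endfacet
facet normal 0.947 -0.318 0.047
outer loop
vertex 3.146 1.096 3.663
vertex 2.705 -0.318 2.983
vertex 3.502 1.88 1.802
endloop
endfacet

endsolid


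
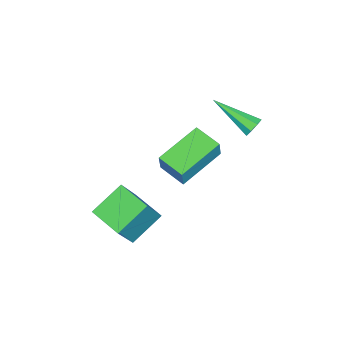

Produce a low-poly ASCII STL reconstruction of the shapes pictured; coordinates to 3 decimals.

solid 
facet normal -0.891 0.370 0.262
outer loop
vertex 2.225 0.275 3.239
vertex 2.643 1.442 3.015
vertex 1.907 0.201 2.262
endloop
endfacet
facet normal -0.331 -0.927 0.178
outer loop
vertex 3.797 -0.582 1.705
vertex 2.225 0.275 3.239
vertex 1.907 0.201 2.262
endloop
endfacet
facet normal -0.891 0.369 0.263
outer loop
vertex 1.907 0.201 2.262
vertex 2.643 1.442 3.015
vertex 2.325 1.369 2.038
endloop
endfacet
facet normal -0.309 -0.071 -0.948
outer loop
vertex 2.325 1.369 2.038
vertex 3.797 -0.582 1.705
vertex 1.907 0.201 2.262
endloop
endfacet
facet normal 0.309 0.071 0.948
outer loop
vertex 2.225 0.275 3.239
vertex 4.533 0.659 2.458
vertex 2.643 1.442 3.015
endloop
endfacet
facet normal -0.332 -0.926 0.177
outer loop
vertex 4.115 -0.509 2.682
vertex 2.225 0.275 3.239
vertex 3.797 -0.582 1.705
endloop
endfacet
facet normal 0.309 0.071 0.948
outer loop
vertex 4.115 -0.509 2.682
vertex 4.533 0.659 2.458
vertex 2.225 0.275 3.239
endloop
endfacet
facet normal 0.332 0.927 -0.177
outer loop
vertex 2.643 1.442 3.015
vertex 4.533 0.659 2.458
vertex 2.325 1.369 2.038
endloop
endfacet
facet normal -0.309 -0.071 -0.948
outer loop
vertex 4.215 0.585 1.481
vertex 3.797 -0.582 1.705
vertex 2.325 1.369 2.038
endloop
endfacet
facet normal 0.332 0.926 -0.178
outer loop
vertex 2.325 1.369 2.038
vertex 4.533 0.659 2.458
vertex 4.215 0.585 1.481
endloop
endfacet
facet normal 0.891 -0.370 -0.262
outer loop
vertex 4.215 0.585 1.481
vertex 4.115 -0.509 2.682
vertex 3.797 -0.582 1.705
endloop
endfacet
facet normal 0.892 -0.369 -0.262
outer loop
vertex 4.533 0.659 2.458
vertex 4.115 -0.509 2.682
vertex 4.215 0.585 1.481
endloop
endfacet
facet normal 0.084 0.890 -0.448
outer loop
vertex -0.751 1.247 0.284
vertex -0.991 1.482 0.706
vertex -0.481 1.367 0.573
endloop
endfacet
facet normal 0.715 -0.541 -0.443
outer loop
vertex -0.751 1.247 0.284
vertex -0.481 1.367 0.573
vertex -1.169 -0.442 1.674
endloop
endfacet
facet normal 0.083 0.890 -0.449
outer loop
vertex -0.481 1.367 0.573
vertex -0.991 1.482 0.706
vertex -0.51 1.555 0.94
endloop
endfacet
facet normal 0.950 -0.241 0.198
outer loop
vertex -0.481 1.367 0.573
vertex -0.51 1.555 0.94
vertex -1.169 -0.442 1.674
endloop
endfacet
facet normal 0.082 0.891 -0.447
outer loop
vertex -0.51 1.555 0.94
vertex -0.991 1.482 0.706
vertex -0.821 1.699 1.17
endloop
endfacet
facet normal 0.617 0.084 0.782
outer loop
vertex -0.51 1.555 0.94
vertex -0.821 1.699 1.17
vertex -1.169 -0.442 1.674
endloop
endfacet
facet normal 0.081 0.891 -0.447
outer loop
vertex -0.821 1.699 1.17
vertex -0.991 1.482 0.706
vertex -1.232 1.716 1.129
endloop
endfacet
facet normal -0.086 0.242 0.967
outer loop
vertex -0.821 1.699 1.17
vertex -1.232 1.716 1.129
vertex -1.169 -0.442 1.674
endloop
endfacet
facet normal 0.082 0.891 -0.446
outer loop
vertex -1.232 1.716 1.129
vertex -0.991 1.482 0.706
vertex -1.502 1.596 0.84
endloop
endfacet
facet normal -0.752 0.141 0.644
outer loop
vertex -1.232 1.716 1.129
vertex -1.502 1.596 0.84
vertex -1.169 -0.442 1.674
endloop
endfacet
facet normal 0.081 0.891 -0.447
outer loop
vertex -1.502 1.596 0.84
vertex -0.991 1.482 0.706
vertex -1.473 1.409 0.473
endloop
endfacet
facet normal -0.987 -0.160 0.003
outer loop
vertex -1.502 1.596 0.84
vertex -1.473 1.409 0.473
vertex -1.169 -0.442 1.674
endloop
endfacet
facet normal 0.082 0.890 -0.449
outer loop
vertex -1.473 1.409 0.473
vertex -0.991 1.482 0.706
vertex -1.162 1.264 0.243
endloop
endfacet
facet normal -0.655 -0.484 -0.580
outer loop
vertex -1.473 1.409 0.473
vertex -1.162 1.264 0.243
vertex -1.169 -0.442 1.674
endloop
endfacet
facet normal 0.082 0.890 -0.449
outer loop
vertex -1.162 1.264 0.243
vertex -0.991 1.482 0.706
vertex -0.751 1.247 0.284
endloop
endfacet
facet normal 0.050 -0.642 -0.765
outer loop
vertex -1.162 1.264 0.243
vertex -0.751 1.247 0.284
vertex -1.169 -0.442 1.674
endloop
endfacet
facet normal -0.769 0.397 0.501
outer loop
vertex 3.447 -2.516 -0.706
vertex 4.023 -1.079 -0.962
vertex 2.347 -2.394 -2.49
endloop
endfacet
facet normal -0.367 -0.916 0.163
outer loop
vertex 3.677 -3.081 -3.358
vertex 3.447 -2.516 -0.706
vertex 2.347 -2.394 -2.49
endloop
endfacet
facet normal -0.769 0.397 0.501
outer loop
vertex 2.347 -2.394 -2.49
vertex 4.023 -1.079 -0.962
vertex 2.923 -0.956 -2.747
endloop
endfacet
facet normal -0.524 0.058 -0.850
outer loop
vertex 2.923 -0.956 -2.747
vertex 3.677 -3.081 -3.358
vertex 2.347 -2.394 -2.49
endloop
endfacet
facet normal 0.524 -0.059 0.850
outer loop
vertex 3.447 -2.516 -0.706
vertex 5.353 -1.766 -1.83
vertex 4.023 -1.079 -0.962
endloop
endfacet
facet normal -0.367 -0.916 0.163
outer loop
vertex 4.777 -3.204 -1.573
vertex 3.447 -2.516 -0.706
vertex 3.677 -3.081 -3.358
endloop
endfacet
facet normal 0.524 -0.058 0.850
outer loop
vertex 4.777 -3.204 -1.573
vertex 5.353 -1.766 -1.83
vertex 3.447 -2.516 -0.706
endloop
endfacet
facet normal 0.367 0.916 -0.163
outer loop
vertex 4.023 -1.079 -0.962
vertex 5.353 -1.766 -1.83
vertex 2.923 -0.956 -2.747
endloop
endfacet
facet normal -0.524 0.059 -0.850
outer loop
vertex 4.253 -1.644 -3.614
vertex 3.677 -3.081 -3.358
vertex 2.923 -0.956 -2.747
endloop
endfacet
facet normal 0.367 0.916 -0.164
outer loop
vertex 2.923 -0.956 -2.747
vertex 5.353 -1.766 -1.83
vertex 4.253 -1.644 -3.614
endloop
endfacet
facet normal 0.769 -0.397 -0.501
outer loop
vertex 4.253 -1.644 -3.614
vertex 4.777 -3.204 -1.573
vertex 3.677 -3.081 -3.358
endloop
endfacet
facet normal 0.769 -0.397 -0.501
outer loop
vertex 5.353 -1.766 -1.83
vertex 4.777 -3.204 -1.573
vertex 4.253 -1.644 -3.614
endloop
endfacet

endsolid


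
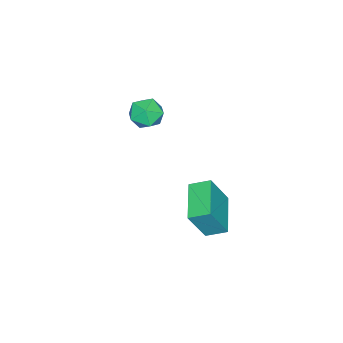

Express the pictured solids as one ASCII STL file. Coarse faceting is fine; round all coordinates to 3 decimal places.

solid 
facet normal 0.125 -0.107 0.986
outer loop
vertex -1.315 -2.138 0.979
vertex -2.207 -2.316 1.073
vertex -1.617 -2.999 0.924
endloop
endfacet
facet normal 0.718 -0.292 0.632
outer loop
vertex -1.315 -2.138 0.979
vertex -1.617 -2.999 0.924
vertex -0.98 -2.7 0.339
endloop
endfacet
facet normal 0.930 0.271 0.249
outer loop
vertex -1.315 -2.138 0.979
vertex -0.98 -2.7 0.339
vertex -1.176 -1.832 0.128
endloop
endfacet
facet normal 0.471 0.803 0.366
outer loop
vertex -1.315 -2.138 0.979
vertex -1.176 -1.832 0.128
vertex -1.934 -1.594 0.581
endloop
endfacet
facet normal -0.027 0.570 0.821
outer loop
vertex -1.315 -2.138 0.979
vertex -1.934 -1.594 0.581
vertex -2.207 -2.316 1.073
endloop
endfacet
facet normal 0.548 -0.817 0.179
outer loop
vertex -0.98 -2.7 0.339
vertex -1.617 -2.999 0.924
vertex -1.666 -3.226 0.039
endloop
endfacet
facet normal -0.409 -0.518 0.751
outer loop
vertex -1.617 -2.999 0.924
vertex -2.207 -2.316 1.073
vertex -2.424 -2.988 0.492
endloop
endfacet
facet normal -0.656 0.579 0.485
outer loop
vertex -2.207 -2.316 1.073
vertex -1.934 -1.594 0.581
vertex -2.62 -2.12 0.281
endloop
endfacet
facet normal 0.149 0.956 -0.253
outer loop
vertex -1.934 -1.594 0.581
vertex -1.176 -1.832 0.128
vertex -1.983 -1.821 -0.304
endloop
endfacet
facet normal 0.892 0.094 -0.442
outer loop
vertex -1.176 -1.832 0.128
vertex -0.98 -2.7 0.339
vertex -1.393 -2.504 -0.453
endloop
endfacet
facet normal -0.471 -0.803 -0.366
outer loop
vertex -2.285 -2.682 -0.359
vertex -1.666 -3.226 0.039
vertex -2.424 -2.988 0.492
endloop
endfacet
facet normal -0.930 -0.271 -0.249
outer loop
vertex -2.285 -2.682 -0.359
vertex -2.424 -2.988 0.492
vertex -2.62 -2.12 0.281
endloop
endfacet
facet normal -0.718 0.292 -0.632
outer loop
vertex -2.285 -2.682 -0.359
vertex -2.62 -2.12 0.281
vertex -1.983 -1.821 -0.304
endloop
endfacet
facet normal -0.125 0.107 -0.986
outer loop
vertex -2.285 -2.682 -0.359
vertex -1.983 -1.821 -0.304
vertex -1.393 -2.504 -0.453
endloop
endfacet
facet normal 0.027 -0.570 -0.821
outer loop
vertex -2.285 -2.682 -0.359
vertex -1.393 -2.504 -0.453
vertex -1.666 -3.226 0.039
endloop
endfacet
facet normal -0.149 -0.956 0.253
outer loop
vertex -2.424 -2.988 0.492
vertex -1.666 -3.226 0.039
vertex -1.617 -2.999 0.924
endloop
endfacet
facet normal -0.892 -0.094 0.442
outer loop
vertex -2.62 -2.12 0.281
vertex -2.424 -2.988 0.492
vertex -2.207 -2.316 1.073
endloop
endfacet
facet normal -0.548 0.817 -0.179
outer loop
vertex -1.983 -1.821 -0.304
vertex -2.62 -2.12 0.281
vertex -1.934 -1.594 0.581
endloop
endfacet
facet normal 0.409 0.518 -0.751
outer loop
vertex -1.393 -2.504 -0.453
vertex -1.983 -1.821 -0.304
vertex -1.176 -1.832 0.128
endloop
endfacet
facet normal 0.656 -0.579 -0.485
outer loop
vertex -1.666 -3.226 0.039
vertex -1.393 -2.504 -0.453
vertex -0.98 -2.7 0.339
endloop
endfacet
facet normal -0.842 -0.478 0.250
outer loop
vertex 1.521 1.728 -0.082
vertex 1.151 2.59 0.318
vertex 0.795 2.163 -1.693
endloop
endfacet
facet normal 0.363 -0.845 -0.392
outer loop
vertex 2.429 3.09 -2.178
vertex 1.521 1.728 -0.082
vertex 0.795 2.163 -1.693
endloop
endfacet
facet normal -0.842 -0.477 0.250
outer loop
vertex 0.795 2.163 -1.693
vertex 1.151 2.59 0.318
vertex 0.425 3.026 -1.293
endloop
endfacet
facet normal -0.399 0.239 -0.885
outer loop
vertex 0.425 3.026 -1.293
vertex 2.429 3.09 -2.178
vertex 0.795 2.163 -1.693
endloop
endfacet
facet normal 0.399 -0.240 0.885
outer loop
vertex 1.521 1.728 -0.082
vertex 2.785 3.517 -0.167
vertex 1.151 2.59 0.318
endloop
endfacet
facet normal 0.363 -0.845 -0.392
outer loop
vertex 3.155 2.654 -0.567
vertex 1.521 1.728 -0.082
vertex 2.429 3.09 -2.178
endloop
endfacet
facet normal 0.399 -0.239 0.885
outer loop
vertex 3.155 2.654 -0.567
vertex 2.785 3.517 -0.167
vertex 1.521 1.728 -0.082
endloop
endfacet
facet normal -0.363 0.845 0.392
outer loop
vertex 1.151 2.59 0.318
vertex 2.785 3.517 -0.167
vertex 0.425 3.026 -1.293
endloop
endfacet
facet normal -0.399 0.240 -0.885
outer loop
vertex 2.059 3.952 -1.778
vertex 2.429 3.09 -2.178
vertex 0.425 3.026 -1.293
endloop
endfacet
facet normal -0.363 0.845 0.392
outer loop
vertex 0.425 3.026 -1.293
vertex 2.785 3.517 -0.167
vertex 2.059 3.952 -1.778
endloop
endfacet
facet normal 0.842 0.478 -0.250
outer loop
vertex 2.059 3.952 -1.778
vertex 3.155 2.654 -0.567
vertex 2.429 3.09 -2.178
endloop
endfacet
facet normal 0.842 0.477 -0.251
outer loop
vertex 2.785 3.517 -0.167
vertex 3.155 2.654 -0.567
vertex 2.059 3.952 -1.778
endloop
endfacet

endsolid


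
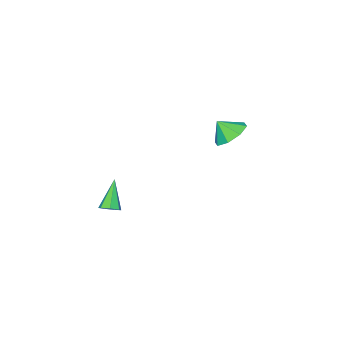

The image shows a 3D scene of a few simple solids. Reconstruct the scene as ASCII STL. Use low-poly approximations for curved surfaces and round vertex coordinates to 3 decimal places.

solid 
facet normal -0.351 0.537 -0.767
outer loop
vertex -2.041 0.165 2.318
vertex -2.939 -0.47 2.284
vertex -2.662 0.457 2.806
endloop
endfacet
facet normal 0.667 0.236 0.707
outer loop
vertex -2.041 0.165 2.318
vertex -2.662 0.457 2.806
vertex -2.521 -1.11 3.196
endloop
endfacet
facet normal -0.352 0.537 -0.767
outer loop
vertex -2.662 0.457 2.806
vertex -2.939 -0.47 2.284
vertex -3.444 0.206 2.989
endloop
endfacet
facet normal 0.143 0.251 0.957
outer loop
vertex -2.662 0.457 2.806
vertex -3.444 0.206 2.989
vertex -2.521 -1.11 3.196
endloop
endfacet
facet normal -0.351 0.538 -0.767
outer loop
vertex -3.444 0.206 2.989
vertex -2.939 -0.47 2.284
vertex -3.931 -0.441 2.758
endloop
endfacet
facet normal -0.332 -0.085 0.939
outer loop
vertex -3.444 0.206 2.989
vertex -3.931 -0.441 2.758
vertex -2.521 -1.11 3.196
endloop
endfacet
facet normal -0.351 0.536 -0.768
outer loop
vertex -3.931 -0.441 2.758
vertex -2.939 -0.47 2.284
vertex -3.836 -1.106 2.25
endloop
endfacet
facet normal -0.479 -0.575 0.663
outer loop
vertex -3.931 -0.441 2.758
vertex -3.836 -1.106 2.25
vertex -2.521 -1.11 3.196
endloop
endfacet
facet normal -0.352 0.537 -0.767
outer loop
vertex -3.836 -1.106 2.25
vertex -2.939 -0.47 2.284
vertex -3.216 -1.398 1.761
endloop
endfacet
facet normal -0.211 -0.934 0.290
outer loop
vertex -3.836 -1.106 2.25
vertex -3.216 -1.398 1.761
vertex -2.521 -1.11 3.196
endloop
endfacet
facet normal -0.351 0.537 -0.767
outer loop
vertex -3.216 -1.398 1.761
vertex -2.939 -0.47 2.284
vertex -2.433 -1.147 1.579
endloop
endfacet
facet normal 0.313 -0.949 0.039
outer loop
vertex -3.216 -1.398 1.761
vertex -2.433 -1.147 1.579
vertex -2.521 -1.11 3.196
endloop
endfacet
facet normal -0.351 0.537 -0.767
outer loop
vertex -2.433 -1.147 1.579
vertex -2.939 -0.47 2.284
vertex -1.947 -0.5 1.809
endloop
endfacet
facet normal 0.788 -0.612 0.057
outer loop
vertex -2.433 -1.147 1.579
vertex -1.947 -0.5 1.809
vertex -2.521 -1.11 3.196
endloop
endfacet
facet normal -0.351 0.537 -0.767
outer loop
vertex -1.947 -0.5 1.809
vertex -2.939 -0.47 2.284
vertex -2.041 0.165 2.318
endloop
endfacet
facet normal 0.935 -0.123 0.333
outer loop
vertex -1.947 -0.5 1.809
vertex -2.041 0.165 2.318
vertex -2.521 -1.11 3.196
endloop
endfacet
facet normal 0.522 0.351 -0.777
outer loop
vertex 4.661 -2.665 -0.89
vertex 4.328 -2.153 -0.882
vertex 4.849 -2.274 -0.587
endloop
endfacet
facet normal 0.601 -0.650 0.465
outer loop
vertex 4.661 -2.665 -0.89
vertex 4.849 -2.274 -0.587
vertex 3.332 -2.827 0.602
endloop
endfacet
facet normal 0.522 0.352 -0.777
outer loop
vertex 4.849 -2.274 -0.587
vertex 4.328 -2.153 -0.882
vertex 4.644 -1.792 -0.506
endloop
endfacet
facet normal 0.587 0.115 0.802
outer loop
vertex 4.849 -2.274 -0.587
vertex 4.644 -1.792 -0.506
vertex 3.332 -2.827 0.602
endloop
endfacet
facet normal 0.522 0.352 -0.777
outer loop
vertex 4.644 -1.792 -0.506
vertex 4.328 -2.153 -0.882
vertex 4.202 -1.583 -0.708
endloop
endfacet
facet normal 0.021 0.718 0.696
outer loop
vertex 4.644 -1.792 -0.506
vertex 4.202 -1.583 -0.708
vertex 3.332 -2.827 0.602
endloop
endfacet
facet normal 0.522 0.352 -0.777
outer loop
vertex 4.202 -1.583 -0.708
vertex 4.328 -2.153 -0.882
vertex 3.855 -1.803 -1.041
endloop
endfacet
facet normal -0.668 0.708 0.229
outer loop
vertex 4.202 -1.583 -0.708
vertex 3.855 -1.803 -1.041
vertex 3.332 -2.827 0.602
endloop
endfacet
facet normal 0.522 0.352 -0.777
outer loop
vertex 3.855 -1.803 -1.041
vertex 4.328 -2.153 -0.882
vertex 3.864 -2.287 -1.254
endloop
endfacet
facet normal -0.964 0.092 -0.250
outer loop
vertex 3.855 -1.803 -1.041
vertex 3.864 -2.287 -1.254
vertex 3.332 -2.827 0.602
endloop
endfacet
facet normal 0.522 0.352 -0.777
outer loop
vertex 3.864 -2.287 -1.254
vertex 4.328 -2.153 -0.882
vertex 4.223 -2.671 -1.187
endloop
endfacet
facet normal -0.642 -0.667 -0.378
outer loop
vertex 3.864 -2.287 -1.254
vertex 4.223 -2.671 -1.187
vertex 3.332 -2.827 0.602
endloop
endfacet
facet normal 0.522 0.352 -0.777
outer loop
vertex 4.223 -2.671 -1.187
vertex 4.328 -2.153 -0.882
vertex 4.661 -2.665 -0.89
endloop
endfacet
facet normal 0.054 -0.997 -0.060
outer loop
vertex 4.223 -2.671 -1.187
vertex 4.661 -2.665 -0.89
vertex 3.332 -2.827 0.602
endloop
endfacet

endsolid


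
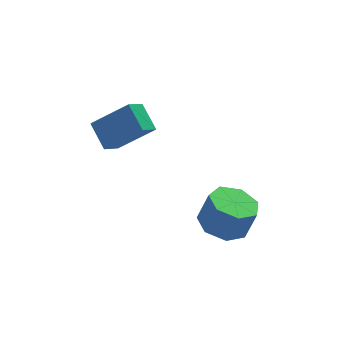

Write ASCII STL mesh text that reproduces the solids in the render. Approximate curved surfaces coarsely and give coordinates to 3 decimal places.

solid 
facet normal -0.326 0.046 -0.944
outer loop
vertex 0.129 -3.613 -4.281
vertex -0.46 -2.716 -4.034
vertex 0.578 -2.778 -4.395
endloop
endfacet
facet normal 0.820 -0.483 -0.306
outer loop
vertex 0.129 -3.613 -4.281
vertex 0.578 -2.778 -4.395
vertex 0.608 -3.68 -2.892
endloop
endfacet
facet normal 0.820 -0.483 -0.306
outer loop
vertex 0.608 -3.68 -2.892
vertex 0.578 -2.778 -4.395
vertex 1.057 -2.845 -3.007
endloop
endfacet
facet normal 0.326 -0.045 0.944
outer loop
vertex 0.608 -3.68 -2.892
vertex 1.057 -2.845 -3.007
vertex 0.02 -2.784 -2.646
endloop
endfacet
facet normal -0.326 0.046 -0.944
outer loop
vertex 0.578 -2.778 -4.395
vertex -0.46 -2.716 -4.034
vertex 0.246 -1.897 -4.238
endloop
endfacet
facet normal 0.879 0.382 -0.285
outer loop
vertex 0.578 -2.778 -4.395
vertex 0.246 -1.897 -4.238
vertex 1.057 -2.845 -3.007
endloop
endfacet
facet normal 0.879 0.382 -0.285
outer loop
vertex 1.057 -2.845 -3.007
vertex 0.246 -1.897 -4.238
vertex 0.725 -1.964 -2.85
endloop
endfacet
facet normal 0.326 -0.045 0.944
outer loop
vertex 1.057 -2.845 -3.007
vertex 0.725 -1.964 -2.85
vertex 0.02 -2.784 -2.646
endloop
endfacet
facet normal -0.326 0.046 -0.944
outer loop
vertex 0.246 -1.897 -4.238
vertex -0.46 -2.716 -4.034
vertex -0.617 -1.633 -3.927
endloop
endfacet
facet normal 0.276 0.960 -0.049
outer loop
vertex 0.246 -1.897 -4.238
vertex -0.617 -1.633 -3.927
vertex 0.725 -1.964 -2.85
endloop
endfacet
facet normal 0.276 0.960 -0.049
outer loop
vertex 0.725 -1.964 -2.85
vertex -0.617 -1.633 -3.927
vertex -0.138 -1.7 -2.539
endloop
endfacet
facet normal 0.326 -0.046 0.944
outer loop
vertex 0.725 -1.964 -2.85
vertex -0.138 -1.7 -2.539
vertex 0.02 -2.784 -2.646
endloop
endfacet
facet normal -0.326 0.046 -0.944
outer loop
vertex -0.617 -1.633 -3.927
vertex -0.46 -2.716 -4.034
vertex -1.362 -2.185 -3.697
endloop
endfacet
facet normal -0.535 0.815 0.224
outer loop
vertex -0.617 -1.633 -3.927
vertex -1.362 -2.185 -3.697
vertex -0.138 -1.7 -2.539
endloop
endfacet
facet normal -0.535 0.815 0.224
outer loop
vertex -0.138 -1.7 -2.539
vertex -1.362 -2.185 -3.697
vertex -0.882 -2.252 -2.309
endloop
endfacet
facet normal 0.326 -0.046 0.944
outer loop
vertex -0.138 -1.7 -2.539
vertex -0.882 -2.252 -2.309
vertex 0.02 -2.784 -2.646
endloop
endfacet
facet normal -0.326 0.046 -0.944
outer loop
vertex -1.362 -2.185 -3.697
vertex -0.46 -2.716 -4.034
vertex -1.427 -3.137 -3.721
endloop
endfacet
facet normal -0.943 0.056 0.329
outer loop
vertex -1.362 -2.185 -3.697
vertex -1.427 -3.137 -3.721
vertex -0.882 -2.252 -2.309
endloop
endfacet
facet normal -0.943 0.056 0.329
outer loop
vertex -0.882 -2.252 -2.309
vertex -1.427 -3.137 -3.721
vertex -0.947 -3.204 -2.333
endloop
endfacet
facet normal 0.326 -0.046 0.944
outer loop
vertex -0.882 -2.252 -2.309
vertex -0.947 -3.204 -2.333
vertex 0.02 -2.784 -2.646
endloop
endfacet
facet normal -0.325 0.045 -0.945
outer loop
vertex -1.427 -3.137 -3.721
vertex -0.46 -2.716 -4.034
vertex -0.763 -3.772 -3.98
endloop
endfacet
facet normal -0.640 -0.745 0.185
outer loop
vertex -1.427 -3.137 -3.721
vertex -0.763 -3.772 -3.98
vertex -0.947 -3.204 -2.333
endloop
endfacet
facet normal -0.642 -0.744 0.185
outer loop
vertex -0.947 -3.204 -2.333
vertex -0.763 -3.772 -3.98
vertex -0.284 -3.84 -2.592
endloop
endfacet
facet normal 0.325 -0.045 0.944
outer loop
vertex -0.947 -3.204 -2.333
vertex -0.284 -3.84 -2.592
vertex 0.02 -2.784 -2.646
endloop
endfacet
facet normal -0.327 0.045 -0.944
outer loop
vertex -0.763 -3.772 -3.98
vertex -0.46 -2.716 -4.034
vertex 0.129 -3.613 -4.281
endloop
endfacet
facet normal 0.143 -0.985 -0.097
outer loop
vertex -0.763 -3.772 -3.98
vertex 0.129 -3.613 -4.281
vertex -0.284 -3.84 -2.592
endloop
endfacet
facet normal 0.144 -0.985 -0.097
outer loop
vertex -0.284 -3.84 -2.592
vertex 0.129 -3.613 -4.281
vertex 0.608 -3.68 -2.892
endloop
endfacet
facet normal 0.326 -0.045 0.944
outer loop
vertex -0.284 -3.84 -2.592
vertex 0.608 -3.68 -2.892
vertex 0.02 -2.784 -2.646
endloop
endfacet
facet normal -0.722 0.297 -0.624
outer loop
vertex -4.11 2.517 -0.556
vertex -3.321 3.004 -1.237
vertex -3.986 1.319 -1.27
endloop
endfacet
facet normal -0.686 -0.424 0.592
outer loop
vertex -2.519 0.716 -0.003
vertex -4.11 2.517 -0.556
vertex -3.986 1.319 -1.27
endloop
endfacet
facet normal -0.722 0.297 -0.624
outer loop
vertex -3.986 1.319 -1.27
vertex -3.321 3.004 -1.237
vertex -3.197 1.806 -1.951
endloop
endfacet
facet normal 0.088 -0.856 -0.510
outer loop
vertex -3.197 1.806 -1.951
vertex -2.519 0.716 -0.003
vertex -3.986 1.319 -1.27
endloop
endfacet
facet normal -0.088 0.856 0.510
outer loop
vertex -4.11 2.517 -0.556
vertex -1.854 2.401 0.03
vertex -3.321 3.004 -1.237
endloop
endfacet
facet normal -0.686 -0.424 0.592
outer loop
vertex -2.643 1.914 0.711
vertex -4.11 2.517 -0.556
vertex -2.519 0.716 -0.003
endloop
endfacet
facet normal -0.088 0.856 0.510
outer loop
vertex -2.643 1.914 0.711
vertex -1.854 2.401 0.03
vertex -4.11 2.517 -0.556
endloop
endfacet
facet normal 0.686 0.424 -0.592
outer loop
vertex -3.321 3.004 -1.237
vertex -1.854 2.401 0.03
vertex -3.197 1.806 -1.951
endloop
endfacet
facet normal 0.088 -0.856 -0.510
outer loop
vertex -1.73 1.203 -0.684
vertex -2.519 0.716 -0.003
vertex -3.197 1.806 -1.951
endloop
endfacet
facet normal 0.686 0.424 -0.592
outer loop
vertex -3.197 1.806 -1.951
vertex -1.854 2.401 0.03
vertex -1.73 1.203 -0.684
endloop
endfacet
facet normal 0.722 -0.297 0.624
outer loop
vertex -1.73 1.203 -0.684
vertex -2.643 1.914 0.711
vertex -2.519 0.716 -0.003
endloop
endfacet
facet normal 0.722 -0.297 0.624
outer loop
vertex -1.854 2.401 0.03
vertex -2.643 1.914 0.711
vertex -1.73 1.203 -0.684
endloop
endfacet

endsolid


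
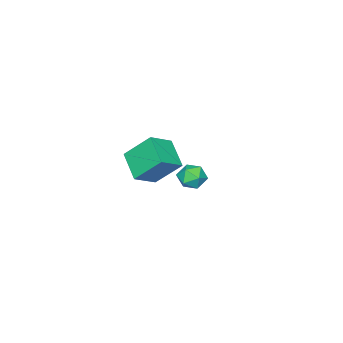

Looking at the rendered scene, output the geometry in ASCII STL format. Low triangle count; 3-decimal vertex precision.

solid 
facet normal -0.837 0.203 -0.508
outer loop
vertex 3.072 -1.804 0.464
vertex 2.582 -0.718 1.705
vertex 3.801 -0.636 -0.27
endloop
endfacet
facet normal 0.284 -0.631 -0.722
outer loop
vertex 4.898 -0.902 0.395
vertex 3.072 -1.804 0.464
vertex 3.801 -0.636 -0.27
endloop
endfacet
facet normal -0.837 0.203 -0.508
outer loop
vertex 3.801 -0.636 -0.27
vertex 2.582 -0.718 1.705
vertex 3.311 0.45 0.971
endloop
endfacet
facet normal 0.467 0.749 -0.471
outer loop
vertex 3.311 0.45 0.971
vertex 4.898 -0.902 0.395
vertex 3.801 -0.636 -0.27
endloop
endfacet
facet normal -0.467 -0.749 0.471
outer loop
vertex 3.072 -1.804 0.464
vertex 3.679 -0.984 2.37
vertex 2.582 -0.718 1.705
endloop
endfacet
facet normal 0.284 -0.631 -0.722
outer loop
vertex 4.169 -2.07 1.129
vertex 3.072 -1.804 0.464
vertex 4.898 -0.902 0.395
endloop
endfacet
facet normal -0.467 -0.749 0.471
outer loop
vertex 4.169 -2.07 1.129
vertex 3.679 -0.984 2.37
vertex 3.072 -1.804 0.464
endloop
endfacet
facet normal -0.284 0.631 0.722
outer loop
vertex 2.582 -0.718 1.705
vertex 3.679 -0.984 2.37
vertex 3.311 0.45 0.971
endloop
endfacet
facet normal 0.467 0.749 -0.471
outer loop
vertex 4.408 0.184 1.636
vertex 4.898 -0.902 0.395
vertex 3.311 0.45 0.971
endloop
endfacet
facet normal -0.284 0.631 0.722
outer loop
vertex 3.311 0.45 0.971
vertex 3.679 -0.984 2.37
vertex 4.408 0.184 1.636
endloop
endfacet
facet normal 0.837 -0.203 0.508
outer loop
vertex 4.408 0.184 1.636
vertex 4.169 -2.07 1.129
vertex 4.898 -0.902 0.395
endloop
endfacet
facet normal 0.837 -0.203 0.508
outer loop
vertex 3.679 -0.984 2.37
vertex 4.169 -2.07 1.129
vertex 4.408 0.184 1.636
endloop
endfacet
facet normal -0.823 0.461 0.332
outer loop
vertex -2.192 -2.311 -3.825
vertex -2.535 -3.011 -3.703
vertex -2.114 -2.673 -3.128
endloop
endfacet
facet normal -0.239 0.850 0.468
outer loop
vertex -2.192 -2.311 -3.825
vertex -2.114 -2.673 -3.128
vertex -1.493 -2.316 -3.459
endloop
endfacet
facet normal 0.087 0.985 -0.152
outer loop
vertex -2.192 -2.311 -3.825
vertex -1.493 -2.316 -3.459
vertex -1.532 -2.433 -4.238
endloop
endfacet
facet normal -0.295 0.679 -0.672
outer loop
vertex -2.192 -2.311 -3.825
vertex -1.532 -2.433 -4.238
vertex -2.175 -2.862 -4.389
endloop
endfacet
facet normal -0.857 0.355 -0.373
outer loop
vertex -2.192 -2.311 -3.825
vertex -2.175 -2.862 -4.389
vertex -2.535 -3.011 -3.703
endloop
endfacet
facet normal 0.201 0.455 0.867
outer loop
vertex -1.493 -2.316 -3.459
vertex -2.114 -2.673 -3.128
vertex -1.405 -3.018 -3.111
endloop
endfacet
facet normal -0.742 -0.175 0.647
outer loop
vertex -2.114 -2.673 -3.128
vertex -2.535 -3.011 -3.703
vertex -2.048 -3.447 -3.262
endloop
endfacet
facet normal -0.798 -0.345 -0.494
outer loop
vertex -2.535 -3.011 -3.703
vertex -2.175 -2.862 -4.389
vertex -2.087 -3.564 -4.041
endloop
endfacet
facet normal 0.110 0.179 -0.978
outer loop
vertex -2.175 -2.862 -4.389
vertex -1.532 -2.433 -4.238
vertex -1.466 -3.207 -4.372
endloop
endfacet
facet normal 0.727 0.673 -0.137
outer loop
vertex -1.532 -2.433 -4.238
vertex -1.493 -2.316 -3.459
vertex -1.045 -2.869 -3.797
endloop
endfacet
facet normal 0.295 -0.679 0.672
outer loop
vertex -1.388 -3.569 -3.675
vertex -1.405 -3.018 -3.111
vertex -2.048 -3.447 -3.262
endloop
endfacet
facet normal -0.087 -0.985 0.152
outer loop
vertex -1.388 -3.569 -3.675
vertex -2.048 -3.447 -3.262
vertex -2.087 -3.564 -4.041
endloop
endfacet
facet normal 0.239 -0.850 -0.468
outer loop
vertex -1.388 -3.569 -3.675
vertex -2.087 -3.564 -4.041
vertex -1.466 -3.207 -4.372
endloop
endfacet
facet normal 0.823 -0.461 -0.332
outer loop
vertex -1.388 -3.569 -3.675
vertex -1.466 -3.207 -4.372
vertex -1.045 -2.869 -3.797
endloop
endfacet
facet normal 0.857 -0.355 0.373
outer loop
vertex -1.388 -3.569 -3.675
vertex -1.045 -2.869 -3.797
vertex -1.405 -3.018 -3.111
endloop
endfacet
facet normal -0.110 -0.179 0.978
outer loop
vertex -2.048 -3.447 -3.262
vertex -1.405 -3.018 -3.111
vertex -2.114 -2.673 -3.128
endloop
endfacet
facet normal -0.727 -0.673 0.137
outer loop
vertex -2.087 -3.564 -4.041
vertex -2.048 -3.447 -3.262
vertex -2.535 -3.011 -3.703
endloop
endfacet
facet normal -0.201 -0.455 -0.867
outer loop
vertex -1.466 -3.207 -4.372
vertex -2.087 -3.564 -4.041
vertex -2.175 -2.862 -4.389
endloop
endfacet
facet normal 0.742 0.175 -0.647
outer loop
vertex -1.045 -2.869 -3.797
vertex -1.466 -3.207 -4.372
vertex -1.532 -2.433 -4.238
endloop
endfacet
facet normal 0.798 0.345 0.494
outer loop
vertex -1.405 -3.018 -3.111
vertex -1.045 -2.869 -3.797
vertex -1.493 -2.316 -3.459
endloop
endfacet

endsolid


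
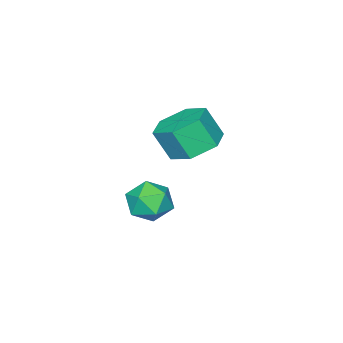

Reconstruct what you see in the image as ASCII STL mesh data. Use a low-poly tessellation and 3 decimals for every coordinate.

solid 
facet normal -0.195 0.434 -0.879
outer loop
vertex 2.697 -1.894 0.21
vertex 1.921 -2.307 0.178
vertex 1.982 -1.514 0.556
endloop
endfacet
facet normal 0.550 0.791 0.268
outer loop
vertex 2.697 -1.894 0.21
vertex 1.982 -1.514 0.556
vertex 2.915 -2.38 1.195
endloop
endfacet
facet normal 0.549 0.791 0.270
outer loop
vertex 2.915 -2.38 1.195
vertex 1.982 -1.514 0.556
vertex 2.2 -2.001 1.54
endloop
endfacet
facet normal 0.194 -0.435 0.879
outer loop
vertex 2.915 -2.38 1.195
vertex 2.2 -2.001 1.54
vertex 2.139 -2.793 1.162
endloop
endfacet
facet normal -0.194 0.434 -0.880
outer loop
vertex 1.982 -1.514 0.556
vertex 1.921 -2.307 0.178
vertex 1.206 -1.927 0.523
endloop
endfacet
facet normal -0.429 0.768 0.475
outer loop
vertex 1.982 -1.514 0.556
vertex 1.206 -1.927 0.523
vertex 2.2 -2.001 1.54
endloop
endfacet
facet normal -0.429 0.769 0.475
outer loop
vertex 2.2 -2.001 1.54
vertex 1.206 -1.927 0.523
vertex 1.424 -2.414 1.508
endloop
endfacet
facet normal 0.195 -0.435 0.879
outer loop
vertex 2.2 -2.001 1.54
vertex 1.424 -2.414 1.508
vertex 2.139 -2.793 1.162
endloop
endfacet
facet normal -0.194 0.434 -0.880
outer loop
vertex 1.206 -1.927 0.523
vertex 1.921 -2.307 0.178
vertex 1.145 -2.72 0.145
endloop
endfacet
facet normal -0.978 -0.023 0.205
outer loop
vertex 1.206 -1.927 0.523
vertex 1.145 -2.72 0.145
vertex 1.424 -2.414 1.508
endloop
endfacet
facet normal -0.978 -0.023 0.205
outer loop
vertex 1.424 -2.414 1.508
vertex 1.145 -2.72 0.145
vertex 1.363 -3.206 1.13
endloop
endfacet
facet normal 0.195 -0.435 0.879
outer loop
vertex 1.424 -2.414 1.508
vertex 1.363 -3.206 1.13
vertex 2.139 -2.793 1.162
endloop
endfacet
facet normal -0.194 0.435 -0.879
outer loop
vertex 1.145 -2.72 0.145
vertex 1.921 -2.307 0.178
vertex 1.86 -3.099 -0.2
endloop
endfacet
facet normal -0.549 -0.791 -0.269
outer loop
vertex 1.145 -2.72 0.145
vertex 1.86 -3.099 -0.2
vertex 1.363 -3.206 1.13
endloop
endfacet
facet normal -0.550 -0.790 -0.269
outer loop
vertex 1.363 -3.206 1.13
vertex 1.86 -3.099 -0.2
vertex 2.078 -3.586 0.784
endloop
endfacet
facet normal 0.195 -0.434 0.879
outer loop
vertex 1.363 -3.206 1.13
vertex 2.078 -3.586 0.784
vertex 2.139 -2.793 1.162
endloop
endfacet
facet normal -0.195 0.435 -0.879
outer loop
vertex 1.86 -3.099 -0.2
vertex 1.921 -2.307 0.178
vertex 2.636 -2.686 -0.168
endloop
endfacet
facet normal 0.429 -0.768 -0.475
outer loop
vertex 1.86 -3.099 -0.2
vertex 2.636 -2.686 -0.168
vertex 2.078 -3.586 0.784
endloop
endfacet
facet normal 0.429 -0.768 -0.475
outer loop
vertex 2.078 -3.586 0.784
vertex 2.636 -2.686 -0.168
vertex 2.854 -3.173 0.817
endloop
endfacet
facet normal 0.194 -0.434 0.880
outer loop
vertex 2.078 -3.586 0.784
vertex 2.854 -3.173 0.817
vertex 2.139 -2.793 1.162
endloop
endfacet
facet normal -0.195 0.435 -0.879
outer loop
vertex 2.636 -2.686 -0.168
vertex 1.921 -2.307 0.178
vertex 2.697 -1.894 0.21
endloop
endfacet
facet normal 0.978 0.023 -0.205
outer loop
vertex 2.636 -2.686 -0.168
vertex 2.697 -1.894 0.21
vertex 2.854 -3.173 0.817
endloop
endfacet
facet normal 0.978 0.023 -0.205
outer loop
vertex 2.854 -3.173 0.817
vertex 2.697 -1.894 0.21
vertex 2.915 -2.38 1.195
endloop
endfacet
facet normal 0.194 -0.434 0.880
outer loop
vertex 2.854 -3.173 0.817
vertex 2.915 -2.38 1.195
vertex 2.139 -2.793 1.162
endloop
endfacet
facet normal -0.498 0.213 0.841
outer loop
vertex 1.65 -3.652 -2.291
vertex 2.23 -3.995 -1.861
vertex 2.269 -3.216 -2.035
endloop
endfacet
facet normal -0.631 0.700 0.335
outer loop
vertex 1.65 -3.652 -2.291
vertex 2.269 -3.216 -2.035
vertex 1.988 -3.115 -2.776
endloop
endfacet
facet normal -0.904 0.361 -0.230
outer loop
vertex 1.65 -3.652 -2.291
vertex 1.988 -3.115 -2.776
vertex 1.774 -3.831 -3.06
endloop
endfacet
facet normal -0.939 -0.335 -0.073
outer loop
vertex 1.65 -3.652 -2.291
vertex 1.774 -3.831 -3.06
vertex 1.924 -4.375 -2.494
endloop
endfacet
facet normal -0.688 -0.426 0.588
outer loop
vertex 1.65 -3.652 -2.291
vertex 1.924 -4.375 -2.494
vertex 2.23 -3.995 -1.861
endloop
endfacet
facet normal -0.010 0.990 0.139
outer loop
vertex 1.988 -3.115 -2.776
vertex 2.269 -3.216 -2.035
vertex 2.776 -3.125 -2.646
endloop
endfacet
facet normal 0.206 0.203 0.957
outer loop
vertex 2.269 -3.216 -2.035
vertex 2.23 -3.995 -1.861
vertex 2.926 -3.669 -2.08
endloop
endfacet
facet normal -0.101 -0.831 0.547
outer loop
vertex 2.23 -3.995 -1.861
vertex 1.924 -4.375 -2.494
vertex 2.712 -4.385 -2.364
endloop
endfacet
facet normal -0.508 -0.684 -0.523
outer loop
vertex 1.924 -4.375 -2.494
vertex 1.774 -3.831 -3.06
vertex 2.431 -4.284 -3.105
endloop
endfacet
facet normal -0.451 0.442 -0.775
outer loop
vertex 1.774 -3.831 -3.06
vertex 1.988 -3.115 -2.776
vertex 2.47 -3.505 -3.279
endloop
endfacet
facet normal 0.939 0.335 0.073
outer loop
vertex 3.05 -3.848 -2.849
vertex 2.776 -3.125 -2.646
vertex 2.926 -3.669 -2.08
endloop
endfacet
facet normal 0.904 -0.361 0.230
outer loop
vertex 3.05 -3.848 -2.849
vertex 2.926 -3.669 -2.08
vertex 2.712 -4.385 -2.364
endloop
endfacet
facet normal 0.631 -0.700 -0.335
outer loop
vertex 3.05 -3.848 -2.849
vertex 2.712 -4.385 -2.364
vertex 2.431 -4.284 -3.105
endloop
endfacet
facet normal 0.498 -0.213 -0.841
outer loop
vertex 3.05 -3.848 -2.849
vertex 2.431 -4.284 -3.105
vertex 2.47 -3.505 -3.279
endloop
endfacet
facet normal 0.688 0.426 -0.588
outer loop
vertex 3.05 -3.848 -2.849
vertex 2.47 -3.505 -3.279
vertex 2.776 -3.125 -2.646
endloop
endfacet
facet normal 0.508 0.684 0.523
outer loop
vertex 2.926 -3.669 -2.08
vertex 2.776 -3.125 -2.646
vertex 2.269 -3.216 -2.035
endloop
endfacet
facet normal 0.451 -0.442 0.775
outer loop
vertex 2.712 -4.385 -2.364
vertex 2.926 -3.669 -2.08
vertex 2.23 -3.995 -1.861
endloop
endfacet
facet normal 0.010 -0.990 -0.139
outer loop
vertex 2.431 -4.284 -3.105
vertex 2.712 -4.385 -2.364
vertex 1.924 -4.375 -2.494
endloop
endfacet
facet normal -0.206 -0.203 -0.957
outer loop
vertex 2.47 -3.505 -3.279
vertex 2.431 -4.284 -3.105
vertex 1.774 -3.831 -3.06
endloop
endfacet
facet normal 0.101 0.831 -0.547
outer loop
vertex 2.776 -3.125 -2.646
vertex 2.47 -3.505 -3.279
vertex 1.988 -3.115 -2.776
endloop
endfacet

endsolid
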